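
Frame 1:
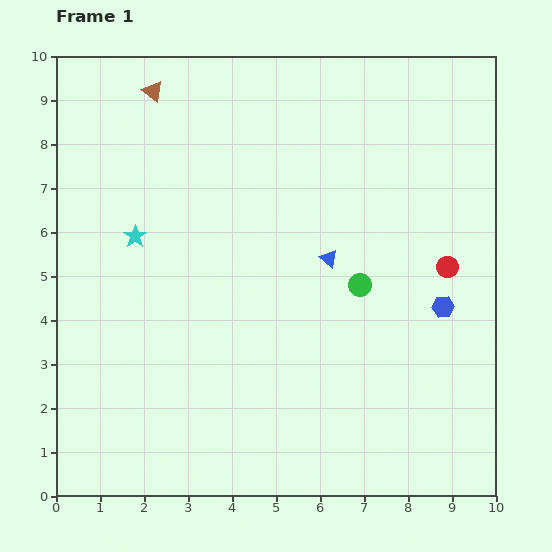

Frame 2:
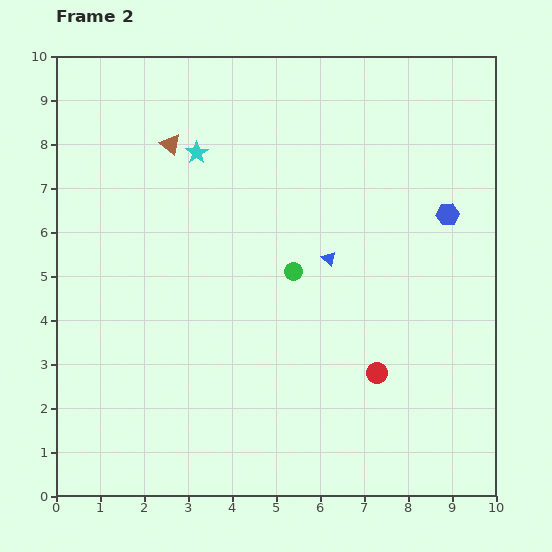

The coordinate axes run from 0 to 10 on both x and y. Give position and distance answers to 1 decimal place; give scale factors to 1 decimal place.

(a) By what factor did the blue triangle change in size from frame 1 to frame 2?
0.8×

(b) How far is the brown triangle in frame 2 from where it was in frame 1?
1.3

The brown triangle moved from (2.2, 9.2) to (2.6, 8.0), a distance of √(0.4² + 1.2²) ≈ 1.3.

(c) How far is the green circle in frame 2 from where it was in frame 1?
1.5

The green circle moved from (6.9, 4.8) to (5.4, 5.1), a distance of √(1.5² + 0.3²) ≈ 1.5.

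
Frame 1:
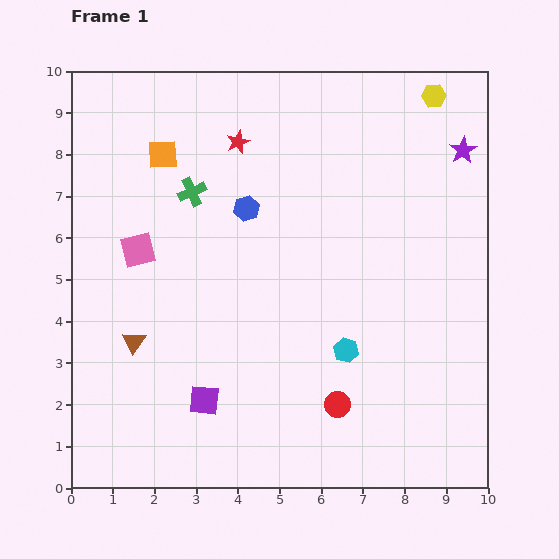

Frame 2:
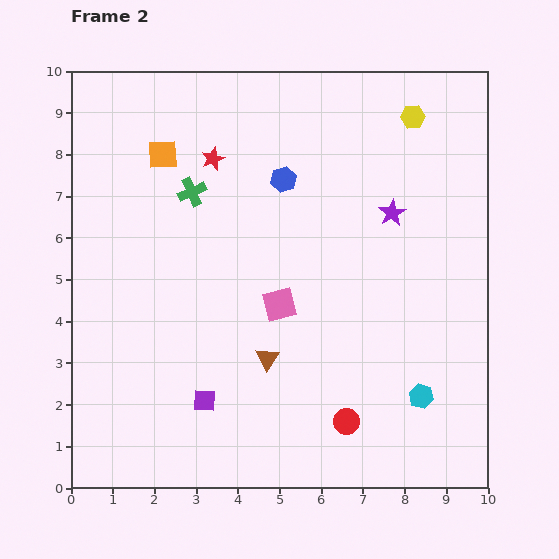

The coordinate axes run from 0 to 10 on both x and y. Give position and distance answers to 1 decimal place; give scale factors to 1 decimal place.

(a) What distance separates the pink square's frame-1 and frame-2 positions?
3.6

The pink square moved from (1.6, 5.7) to (5.0, 4.4), a distance of √(3.4² + 1.3²) ≈ 3.6.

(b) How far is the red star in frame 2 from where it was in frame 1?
0.7

The red star moved from (4.0, 8.3) to (3.4, 7.9), a distance of √(0.6² + 0.4²) ≈ 0.7.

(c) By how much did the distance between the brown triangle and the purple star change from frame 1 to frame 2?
-4.5

Distance in frame 1: 9.1. Distance in frame 2: 4.6.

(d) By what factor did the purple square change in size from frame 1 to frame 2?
0.7×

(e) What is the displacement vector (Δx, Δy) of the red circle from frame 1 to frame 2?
(0.2, -0.4)

The red circle was at (6.4, 2.0) in frame 1 and (6.6, 1.6) in frame 2.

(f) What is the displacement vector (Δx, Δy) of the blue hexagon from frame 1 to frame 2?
(0.9, 0.7)

The blue hexagon was at (4.2, 6.7) in frame 1 and (5.1, 7.4) in frame 2.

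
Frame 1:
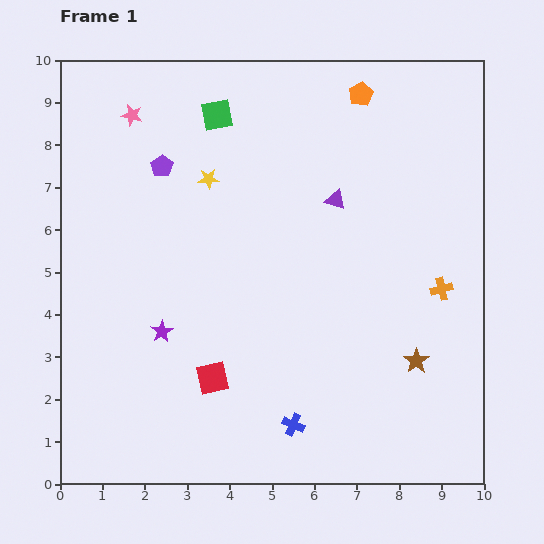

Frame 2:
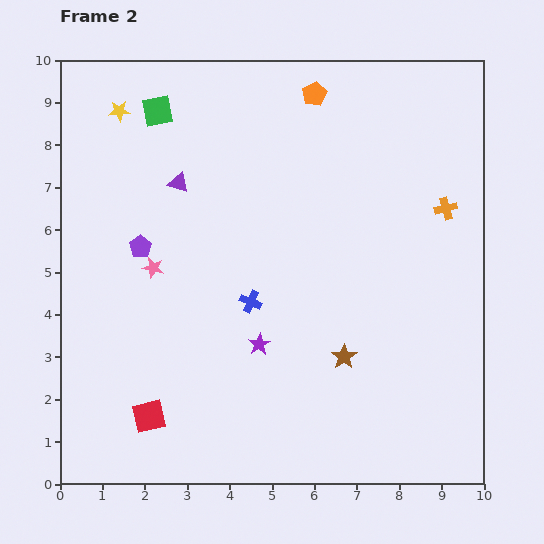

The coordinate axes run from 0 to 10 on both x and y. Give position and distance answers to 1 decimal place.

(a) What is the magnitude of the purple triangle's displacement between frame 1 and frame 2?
3.7

The purple triangle moved from (6.5, 6.7) to (2.8, 7.1), a distance of √(3.7² + 0.4²) ≈ 3.7.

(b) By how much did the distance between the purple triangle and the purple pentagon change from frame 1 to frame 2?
-2.5

Distance in frame 1: 4.2. Distance in frame 2: 1.7.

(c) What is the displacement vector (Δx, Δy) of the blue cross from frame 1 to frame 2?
(-1.0, 2.9)

The blue cross was at (5.5, 1.4) in frame 1 and (4.5, 4.3) in frame 2.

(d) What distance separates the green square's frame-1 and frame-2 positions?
1.4

The green square moved from (3.7, 8.7) to (2.3, 8.8), a distance of √(1.4² + 0.1²) ≈ 1.4.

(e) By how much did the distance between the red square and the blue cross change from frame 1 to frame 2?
+1.4

Distance in frame 1: 2.2. Distance in frame 2: 3.6.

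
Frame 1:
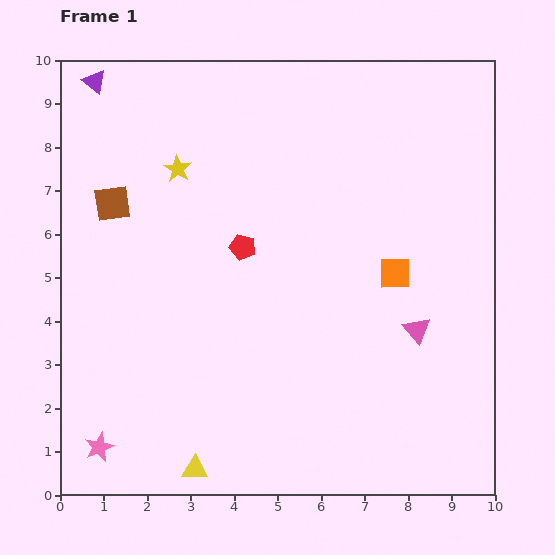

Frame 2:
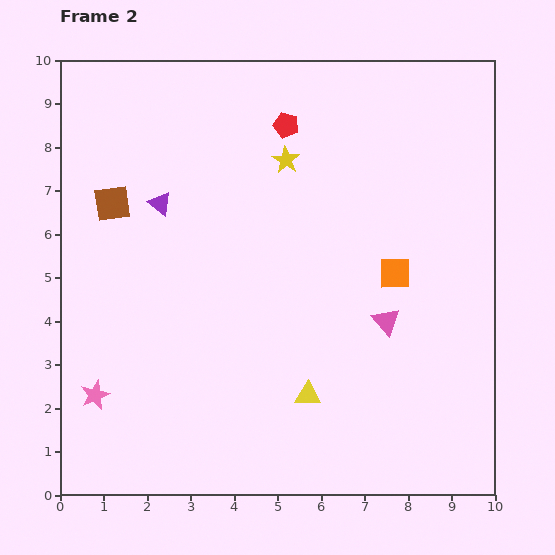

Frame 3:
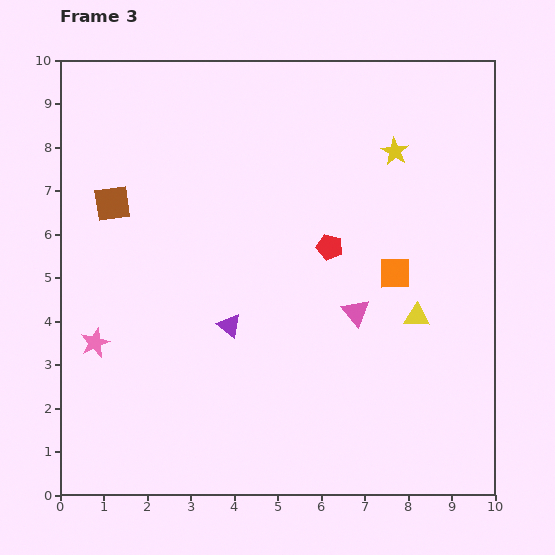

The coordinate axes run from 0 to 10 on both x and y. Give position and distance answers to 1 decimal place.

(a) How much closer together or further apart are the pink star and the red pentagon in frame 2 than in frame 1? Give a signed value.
+1.9

Distance in frame 1: 5.7. Distance in frame 2: 7.6.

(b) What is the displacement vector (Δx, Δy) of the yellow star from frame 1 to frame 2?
(2.5, 0.2)

The yellow star was at (2.7, 7.5) in frame 1 and (5.2, 7.7) in frame 2.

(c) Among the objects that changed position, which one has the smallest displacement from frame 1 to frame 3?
the pink triangle

(moved 1.5)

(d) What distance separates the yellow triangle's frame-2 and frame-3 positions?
3.1

The yellow triangle moved from (5.7, 2.3) to (8.2, 4.1), a distance of √(2.5² + 1.8²) ≈ 3.1.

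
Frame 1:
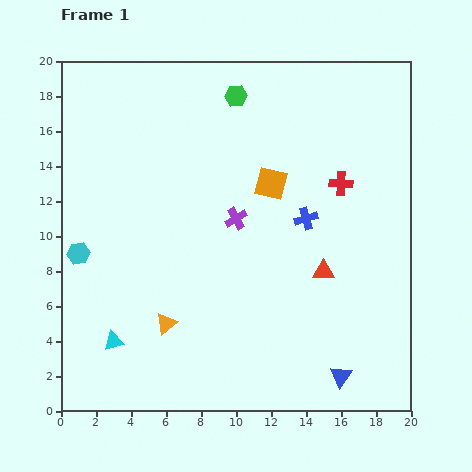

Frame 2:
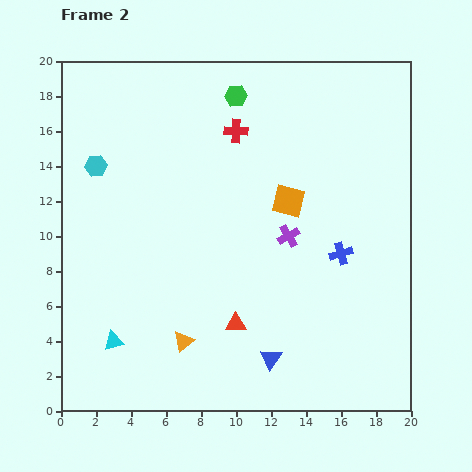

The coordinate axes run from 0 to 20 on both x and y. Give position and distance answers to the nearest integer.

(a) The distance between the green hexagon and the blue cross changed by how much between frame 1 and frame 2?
+3

Distance in frame 1: 8. Distance in frame 2: 11.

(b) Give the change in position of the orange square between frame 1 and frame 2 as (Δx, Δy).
(1, -1)

The orange square was at (12, 13) in frame 1 and (13, 12) in frame 2.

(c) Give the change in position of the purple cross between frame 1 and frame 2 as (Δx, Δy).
(3, -1)

The purple cross was at (10, 11) in frame 1 and (13, 10) in frame 2.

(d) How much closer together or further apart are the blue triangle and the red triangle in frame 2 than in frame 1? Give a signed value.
-3

Distance in frame 1: 6. Distance in frame 2: 3.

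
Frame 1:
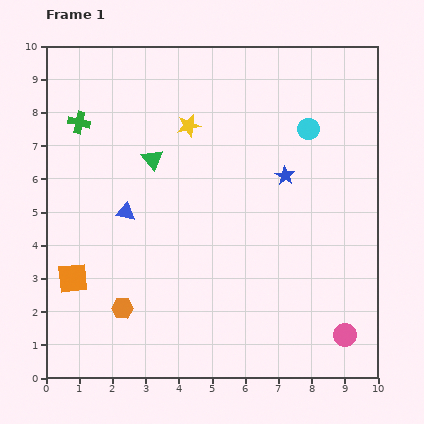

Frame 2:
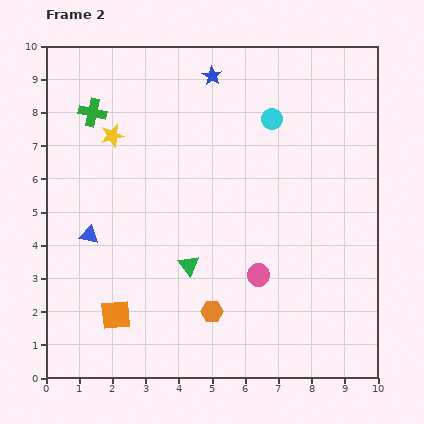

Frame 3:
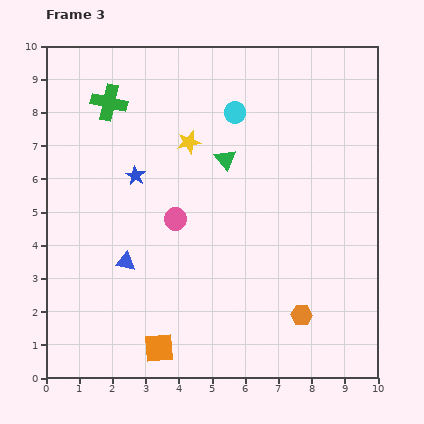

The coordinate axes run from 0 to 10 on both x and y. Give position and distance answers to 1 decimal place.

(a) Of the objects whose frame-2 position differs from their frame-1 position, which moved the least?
the green cross

(moved 0.5)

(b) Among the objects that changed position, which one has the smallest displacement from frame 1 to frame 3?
the yellow star

(moved 0.5)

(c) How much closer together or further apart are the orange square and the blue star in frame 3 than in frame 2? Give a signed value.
-2.6

Distance in frame 2: 7.8. Distance in frame 3: 5.2.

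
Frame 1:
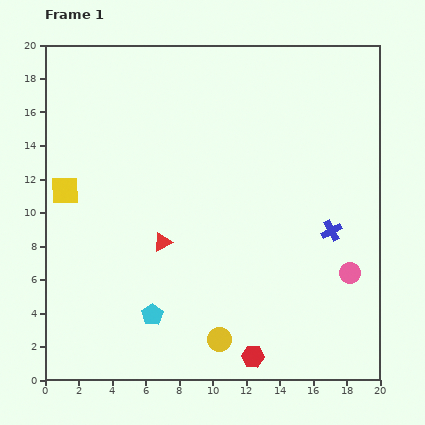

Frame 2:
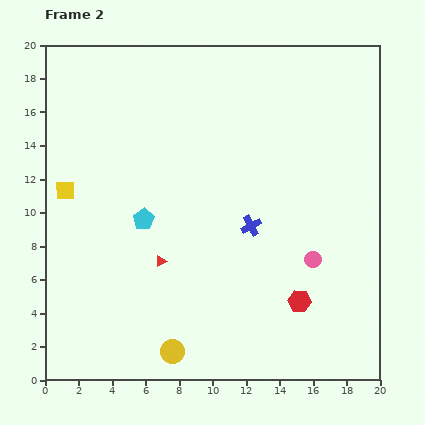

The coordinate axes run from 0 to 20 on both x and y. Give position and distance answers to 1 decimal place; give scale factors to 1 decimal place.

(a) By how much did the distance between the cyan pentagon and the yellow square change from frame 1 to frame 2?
-4.0

Distance in frame 1: 9.0. Distance in frame 2: 5.0.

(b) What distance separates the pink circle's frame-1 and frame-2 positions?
2.3

The pink circle moved from (18.2, 6.4) to (16.0, 7.2), a distance of √(2.2² + 0.8²) ≈ 2.3.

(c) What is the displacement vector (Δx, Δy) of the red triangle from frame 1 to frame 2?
(-0.1, -1.1)

The red triangle was at (7.0, 8.2) in frame 1 and (6.9, 7.1) in frame 2.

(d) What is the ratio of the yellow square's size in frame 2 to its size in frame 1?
0.7×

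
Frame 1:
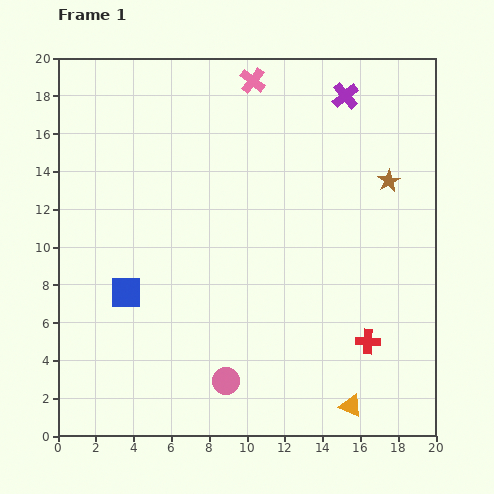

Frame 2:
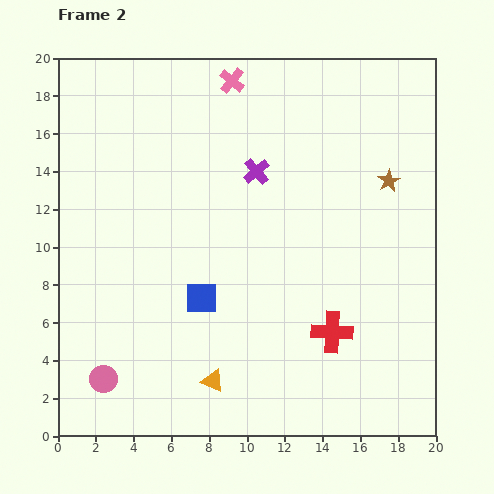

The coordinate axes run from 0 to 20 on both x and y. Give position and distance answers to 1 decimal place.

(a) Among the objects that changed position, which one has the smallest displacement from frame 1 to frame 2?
the pink cross

(moved 1.1)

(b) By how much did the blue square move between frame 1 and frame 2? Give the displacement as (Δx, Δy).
(4.0, -0.3)

The blue square was at (3.6, 7.6) in frame 1 and (7.6, 7.3) in frame 2.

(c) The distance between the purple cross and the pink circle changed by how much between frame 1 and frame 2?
-2.7

Distance in frame 1: 16.4. Distance in frame 2: 13.7.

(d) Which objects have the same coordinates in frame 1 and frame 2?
the brown star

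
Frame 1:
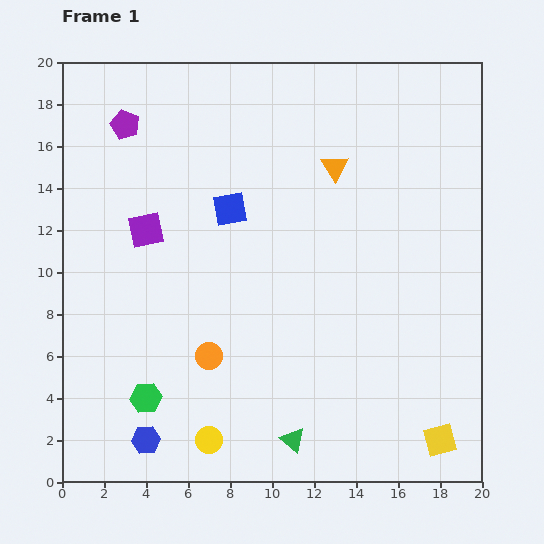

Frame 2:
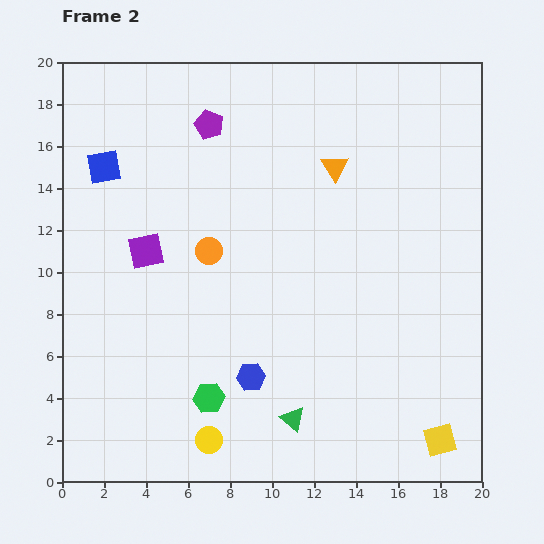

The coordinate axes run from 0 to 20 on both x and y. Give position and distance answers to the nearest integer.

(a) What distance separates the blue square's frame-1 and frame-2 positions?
6

The blue square moved from (8, 13) to (2, 15), a distance of √(6² + 2²) ≈ 6.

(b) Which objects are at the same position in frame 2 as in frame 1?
the yellow circle, the yellow square, the orange triangle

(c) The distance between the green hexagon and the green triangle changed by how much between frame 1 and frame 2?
-3

Distance in frame 1: 7. Distance in frame 2: 4.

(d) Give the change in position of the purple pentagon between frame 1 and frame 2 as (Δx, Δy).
(4, 0)

The purple pentagon was at (3, 17) in frame 1 and (7, 17) in frame 2.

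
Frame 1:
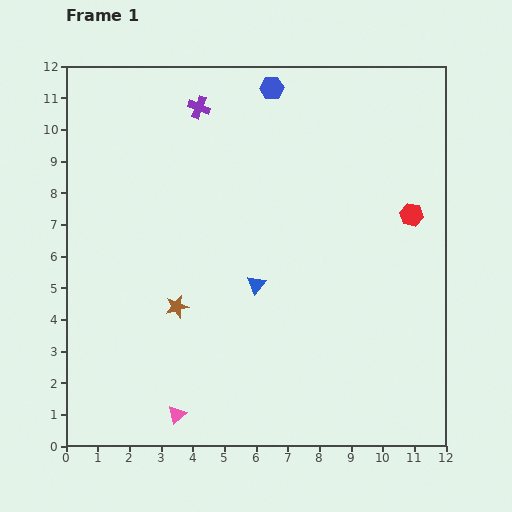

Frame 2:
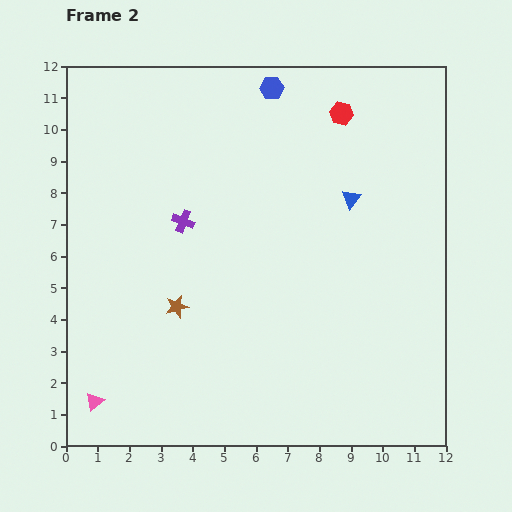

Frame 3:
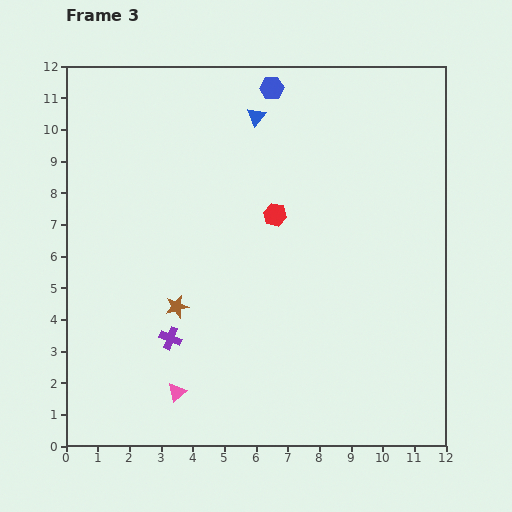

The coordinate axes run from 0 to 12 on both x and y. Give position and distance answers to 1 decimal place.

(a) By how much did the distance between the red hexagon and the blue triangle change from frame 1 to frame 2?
-2.7

Distance in frame 1: 5.4. Distance in frame 2: 2.7.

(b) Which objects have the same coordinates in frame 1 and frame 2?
the brown star, the blue hexagon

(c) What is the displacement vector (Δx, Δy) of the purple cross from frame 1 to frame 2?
(-0.5, -3.6)

The purple cross was at (4.2, 10.7) in frame 1 and (3.7, 7.1) in frame 2.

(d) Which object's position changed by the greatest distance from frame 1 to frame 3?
the purple cross

(moved 7.4; next 5.3)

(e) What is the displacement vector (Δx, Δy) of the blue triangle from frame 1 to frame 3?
(0.0, 5.3)

The blue triangle was at (6.0, 5.1) in frame 1 and (6.0, 10.4) in frame 3.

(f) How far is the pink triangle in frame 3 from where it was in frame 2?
2.6

The pink triangle moved from (0.9, 1.4) to (3.5, 1.7), a distance of √(2.6² + 0.3²) ≈ 2.6.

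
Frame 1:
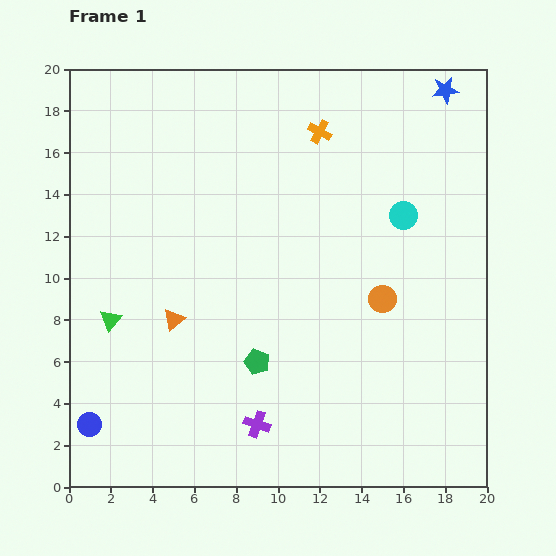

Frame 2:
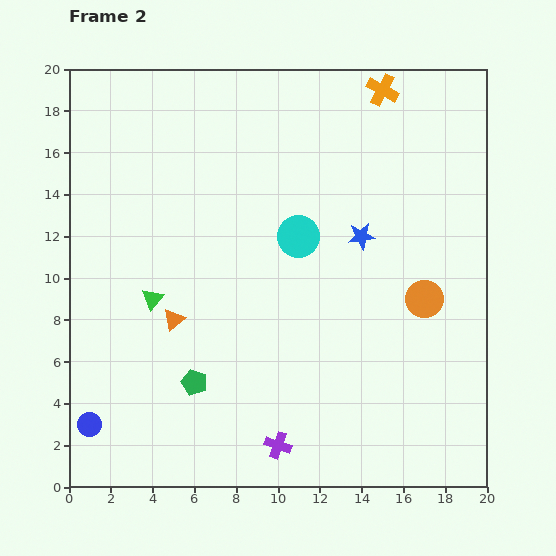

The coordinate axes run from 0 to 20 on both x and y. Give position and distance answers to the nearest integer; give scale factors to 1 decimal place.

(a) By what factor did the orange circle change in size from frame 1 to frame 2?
1.4×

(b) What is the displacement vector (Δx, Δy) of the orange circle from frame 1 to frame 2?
(2, 0)

The orange circle was at (15, 9) in frame 1 and (17, 9) in frame 2.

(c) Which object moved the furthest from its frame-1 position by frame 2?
the blue star

(moved 8; next 5)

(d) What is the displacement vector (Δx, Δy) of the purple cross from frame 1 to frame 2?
(1, -1)

The purple cross was at (9, 3) in frame 1 and (10, 2) in frame 2.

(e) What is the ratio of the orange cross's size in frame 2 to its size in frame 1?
1.3×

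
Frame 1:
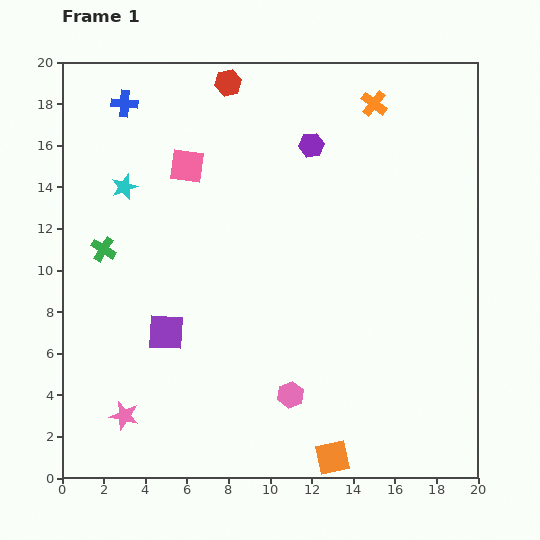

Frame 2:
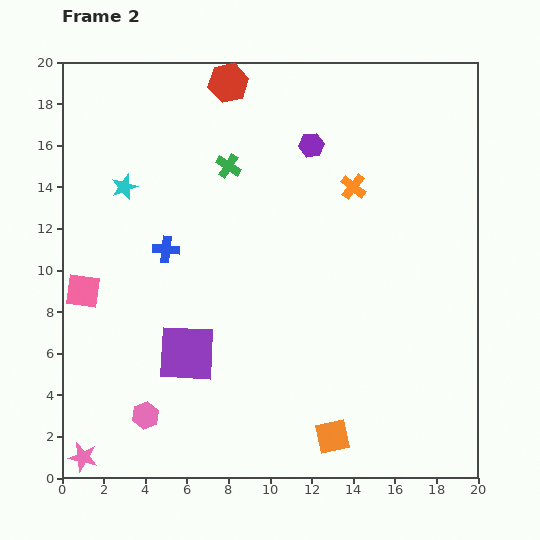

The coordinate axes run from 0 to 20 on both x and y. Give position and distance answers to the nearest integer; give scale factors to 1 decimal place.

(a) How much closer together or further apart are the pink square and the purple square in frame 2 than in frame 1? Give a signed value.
-2

Distance in frame 1: 8. Distance in frame 2: 6.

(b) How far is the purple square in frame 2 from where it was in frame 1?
1

The purple square moved from (5, 7) to (6, 6), a distance of √(1² + 1²) ≈ 1.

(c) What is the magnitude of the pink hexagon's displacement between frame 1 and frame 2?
7

The pink hexagon moved from (11, 4) to (4, 3), a distance of √(7² + 1²) ≈ 7.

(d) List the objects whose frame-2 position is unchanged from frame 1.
the red hexagon, the purple hexagon, the cyan star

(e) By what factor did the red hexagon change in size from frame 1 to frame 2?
1.5×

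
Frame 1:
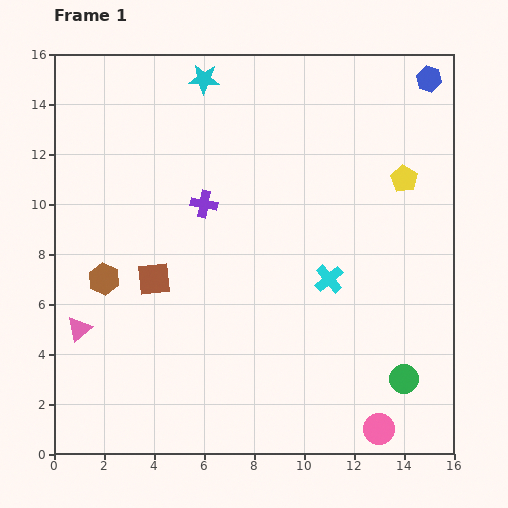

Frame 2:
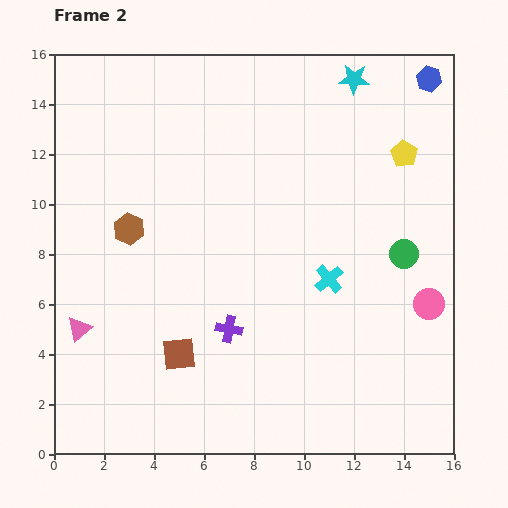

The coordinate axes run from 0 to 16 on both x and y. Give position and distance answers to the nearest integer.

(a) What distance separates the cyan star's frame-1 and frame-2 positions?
6

The cyan star moved from (6, 15) to (12, 15), a distance of √(6² + 0²) ≈ 6.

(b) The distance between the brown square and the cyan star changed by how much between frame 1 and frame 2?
+5

Distance in frame 1: 8. Distance in frame 2: 13.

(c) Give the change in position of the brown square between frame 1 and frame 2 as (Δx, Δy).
(1, -3)

The brown square was at (4, 7) in frame 1 and (5, 4) in frame 2.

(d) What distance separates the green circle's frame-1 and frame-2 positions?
5

The green circle moved from (14, 3) to (14, 8), a distance of √(0² + 5²) ≈ 5.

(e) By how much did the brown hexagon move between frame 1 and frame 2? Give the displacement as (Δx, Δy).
(1, 2)

The brown hexagon was at (2, 7) in frame 1 and (3, 9) in frame 2.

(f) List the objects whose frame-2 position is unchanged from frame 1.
the cyan cross, the blue hexagon, the pink triangle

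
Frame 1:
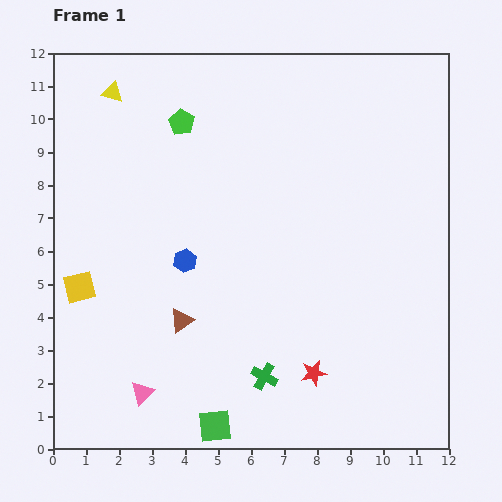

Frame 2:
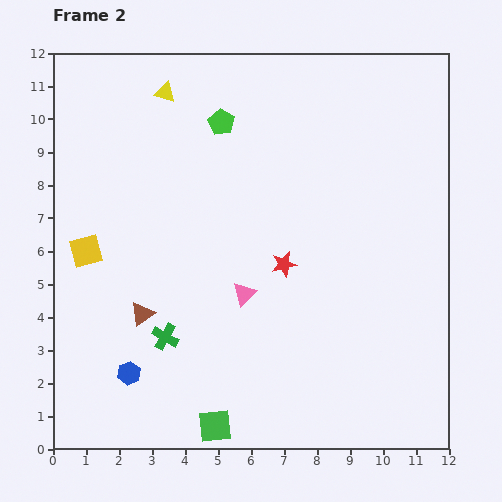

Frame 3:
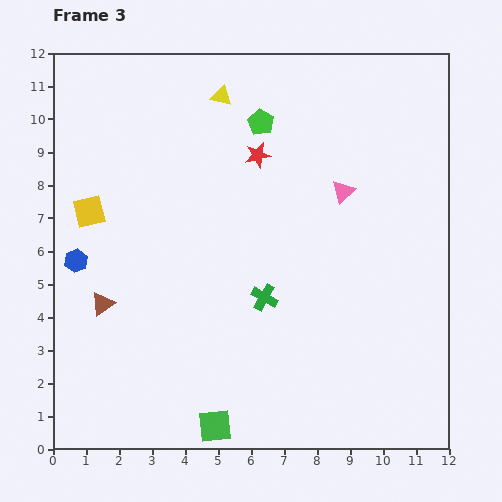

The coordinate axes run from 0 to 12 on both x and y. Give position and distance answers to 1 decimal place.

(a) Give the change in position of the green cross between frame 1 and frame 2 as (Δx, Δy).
(-3.0, 1.2)

The green cross was at (6.4, 2.2) in frame 1 and (3.4, 3.4) in frame 2.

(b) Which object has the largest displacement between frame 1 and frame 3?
the pink triangle

(moved 8.6; next 6.8)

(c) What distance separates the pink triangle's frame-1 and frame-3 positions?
8.6

The pink triangle moved from (2.7, 1.7) to (8.8, 7.8), a distance of √(6.1² + 6.1²) ≈ 8.6.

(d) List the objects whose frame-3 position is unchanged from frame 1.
the green square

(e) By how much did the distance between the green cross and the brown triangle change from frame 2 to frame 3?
+3.9

Distance in frame 2: 1.0. Distance in frame 3: 4.9.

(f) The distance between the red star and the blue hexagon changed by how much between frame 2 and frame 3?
+0.7

Distance in frame 2: 5.7. Distance in frame 3: 6.4.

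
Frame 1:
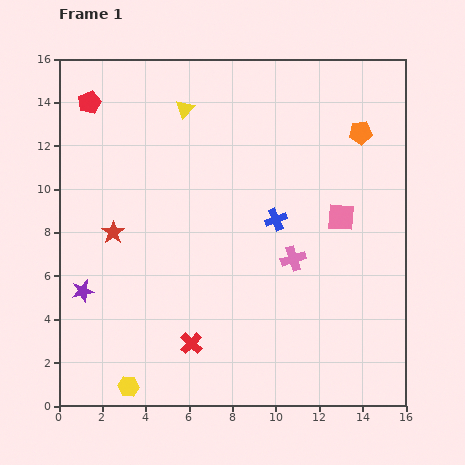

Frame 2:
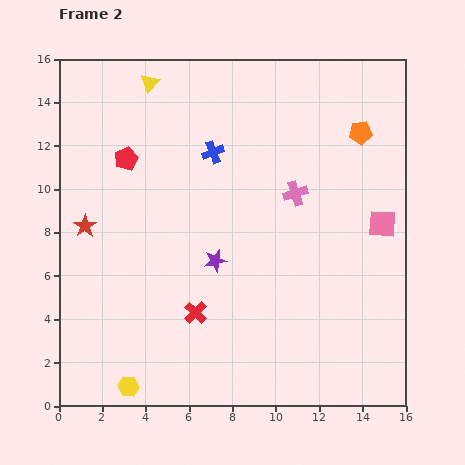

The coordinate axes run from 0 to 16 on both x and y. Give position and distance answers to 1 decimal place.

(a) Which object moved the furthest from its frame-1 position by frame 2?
the purple star

(moved 6.3; next 4.2)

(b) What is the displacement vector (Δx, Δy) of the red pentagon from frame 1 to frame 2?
(1.7, -2.6)

The red pentagon was at (1.4, 14.0) in frame 1 and (3.1, 11.4) in frame 2.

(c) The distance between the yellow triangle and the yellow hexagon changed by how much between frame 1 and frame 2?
+0.9

Distance in frame 1: 13.1. Distance in frame 2: 14.0.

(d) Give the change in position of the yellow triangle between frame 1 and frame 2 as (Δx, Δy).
(-1.6, 1.2)

The yellow triangle was at (5.8, 13.7) in frame 1 and (4.2, 14.9) in frame 2.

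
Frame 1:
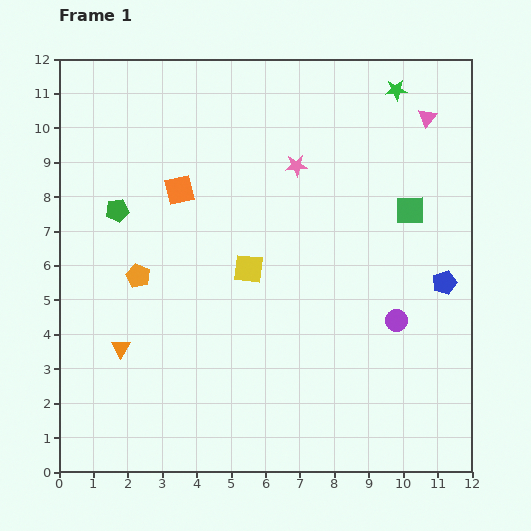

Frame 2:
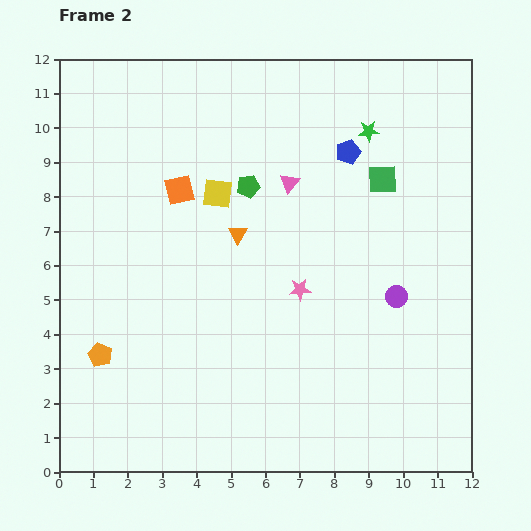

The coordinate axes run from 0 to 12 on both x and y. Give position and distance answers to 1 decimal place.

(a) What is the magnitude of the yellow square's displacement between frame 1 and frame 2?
2.4

The yellow square moved from (5.5, 5.9) to (4.6, 8.1), a distance of √(0.9² + 2.2²) ≈ 2.4.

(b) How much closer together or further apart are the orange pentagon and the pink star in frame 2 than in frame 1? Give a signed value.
+0.5

Distance in frame 1: 5.6. Distance in frame 2: 6.1.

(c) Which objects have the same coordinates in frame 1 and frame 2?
the orange square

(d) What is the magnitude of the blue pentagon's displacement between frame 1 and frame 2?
4.7

The blue pentagon moved from (11.2, 5.5) to (8.4, 9.3), a distance of √(2.8² + 3.8²) ≈ 4.7.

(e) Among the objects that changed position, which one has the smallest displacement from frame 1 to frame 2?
the purple circle

(moved 0.7)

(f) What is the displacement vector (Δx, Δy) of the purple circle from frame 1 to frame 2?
(0.0, 0.7)

The purple circle was at (9.8, 4.4) in frame 1 and (9.8, 5.1) in frame 2.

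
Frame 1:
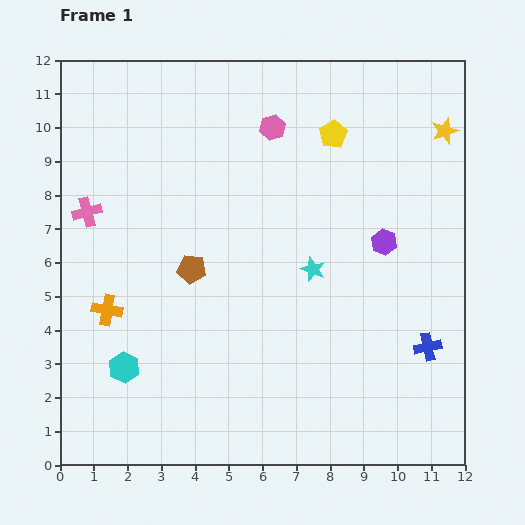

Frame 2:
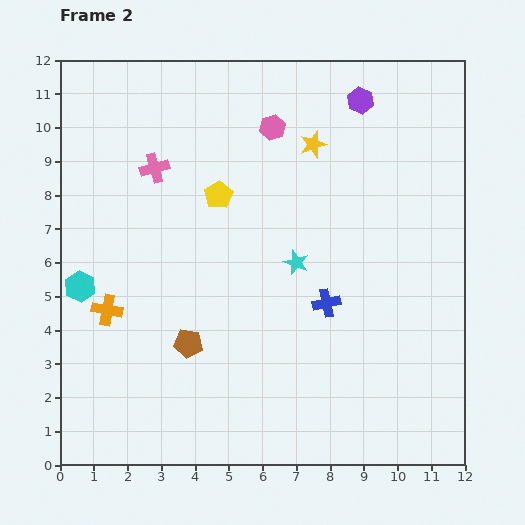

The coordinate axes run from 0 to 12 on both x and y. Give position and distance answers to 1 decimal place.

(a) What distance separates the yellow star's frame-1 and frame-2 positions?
3.9

The yellow star moved from (11.4, 9.9) to (7.5, 9.5), a distance of √(3.9² + 0.4²) ≈ 3.9.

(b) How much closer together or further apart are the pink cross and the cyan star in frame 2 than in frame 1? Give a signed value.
-1.9

Distance in frame 1: 6.9. Distance in frame 2: 5.0.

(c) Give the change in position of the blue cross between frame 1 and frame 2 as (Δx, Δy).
(-3.0, 1.3)

The blue cross was at (10.9, 3.5) in frame 1 and (7.9, 4.8) in frame 2.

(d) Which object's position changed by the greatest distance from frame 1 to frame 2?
the purple hexagon

(moved 4.3; next 3.9)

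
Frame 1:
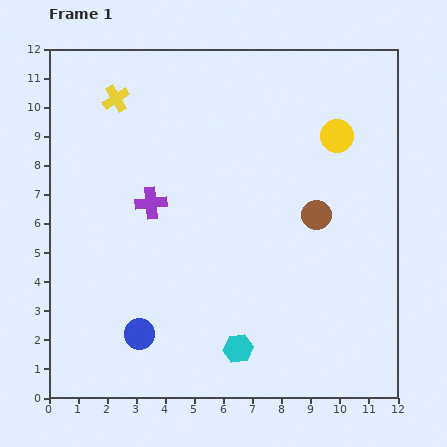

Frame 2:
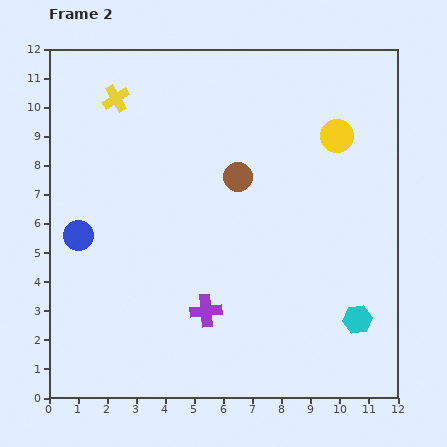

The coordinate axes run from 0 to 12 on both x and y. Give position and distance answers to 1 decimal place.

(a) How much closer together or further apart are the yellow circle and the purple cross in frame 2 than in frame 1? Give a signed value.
+0.7

Distance in frame 1: 6.8. Distance in frame 2: 7.5.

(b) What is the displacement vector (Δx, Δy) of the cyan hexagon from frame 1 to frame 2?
(4.1, 1.0)

The cyan hexagon was at (6.5, 1.7) in frame 1 and (10.6, 2.7) in frame 2.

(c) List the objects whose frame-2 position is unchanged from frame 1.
the yellow circle, the yellow cross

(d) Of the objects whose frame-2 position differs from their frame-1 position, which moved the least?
the brown circle

(moved 3.0)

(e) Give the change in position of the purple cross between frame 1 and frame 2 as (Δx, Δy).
(1.9, -3.7)

The purple cross was at (3.5, 6.7) in frame 1 and (5.4, 3.0) in frame 2.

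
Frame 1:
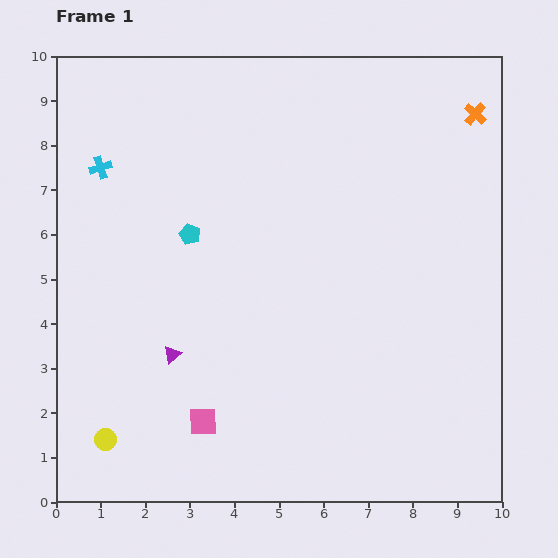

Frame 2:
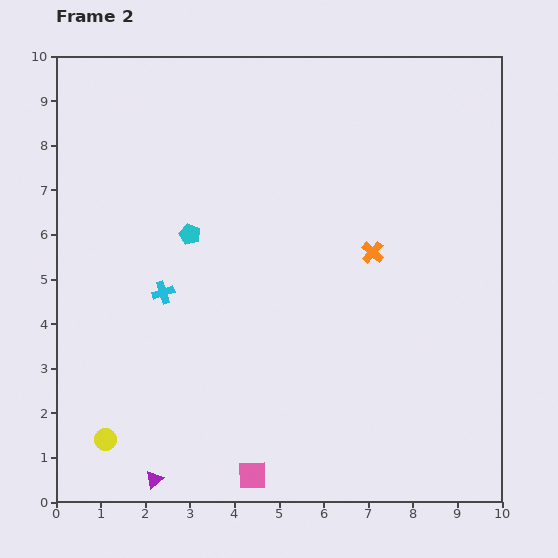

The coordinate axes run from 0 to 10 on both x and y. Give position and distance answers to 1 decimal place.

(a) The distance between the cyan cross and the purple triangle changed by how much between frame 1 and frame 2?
-0.3

Distance in frame 1: 4.5. Distance in frame 2: 4.2.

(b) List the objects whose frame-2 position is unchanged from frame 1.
the yellow circle, the cyan pentagon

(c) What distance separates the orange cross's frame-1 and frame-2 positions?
3.9

The orange cross moved from (9.4, 8.7) to (7.1, 5.6), a distance of √(2.3² + 3.1²) ≈ 3.9.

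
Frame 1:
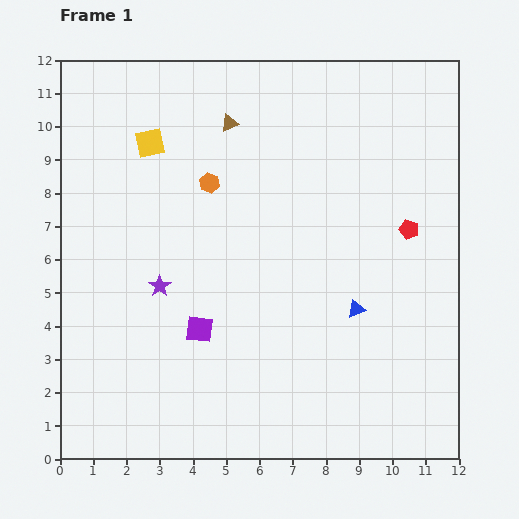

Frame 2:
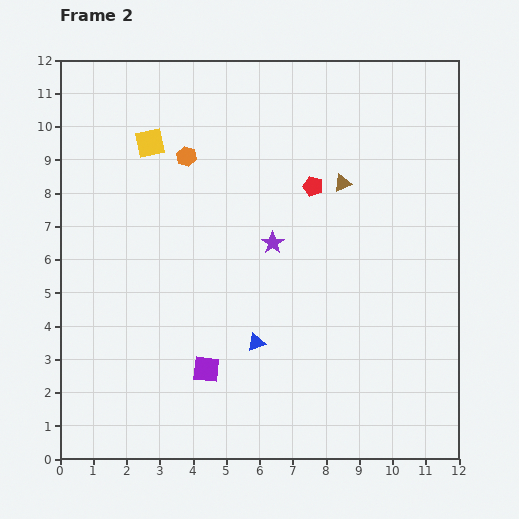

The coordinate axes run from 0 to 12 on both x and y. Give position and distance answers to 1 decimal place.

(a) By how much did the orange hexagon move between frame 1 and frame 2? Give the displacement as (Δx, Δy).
(-0.7, 0.8)

The orange hexagon was at (4.5, 8.3) in frame 1 and (3.8, 9.1) in frame 2.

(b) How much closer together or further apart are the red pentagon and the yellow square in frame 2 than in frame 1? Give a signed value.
-3.1

Distance in frame 1: 8.2. Distance in frame 2: 5.1.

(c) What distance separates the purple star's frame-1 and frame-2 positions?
3.6

The purple star moved from (3.0, 5.2) to (6.4, 6.5), a distance of √(3.4² + 1.3²) ≈ 3.6.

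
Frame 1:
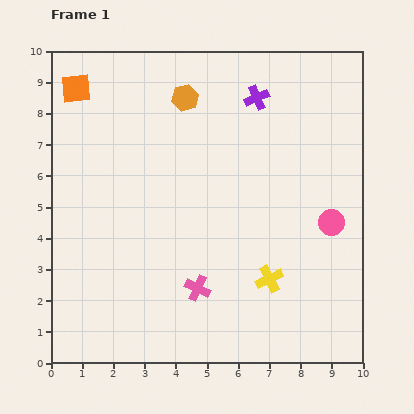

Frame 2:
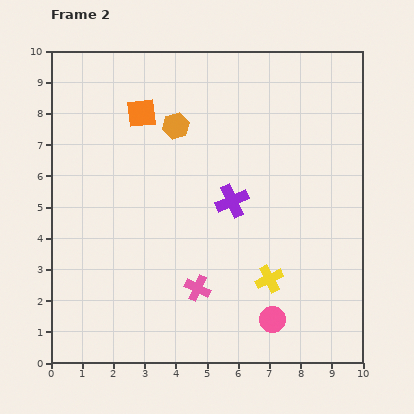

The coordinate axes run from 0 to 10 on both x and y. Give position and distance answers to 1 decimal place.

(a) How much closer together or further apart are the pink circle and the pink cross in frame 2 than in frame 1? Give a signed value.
-2.2

Distance in frame 1: 4.8. Distance in frame 2: 2.6.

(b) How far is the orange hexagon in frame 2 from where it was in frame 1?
0.9

The orange hexagon moved from (4.3, 8.5) to (4.0, 7.6), a distance of √(0.3² + 0.9²) ≈ 0.9.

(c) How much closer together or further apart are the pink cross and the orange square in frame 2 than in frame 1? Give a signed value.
-1.6

Distance in frame 1: 7.5. Distance in frame 2: 5.9.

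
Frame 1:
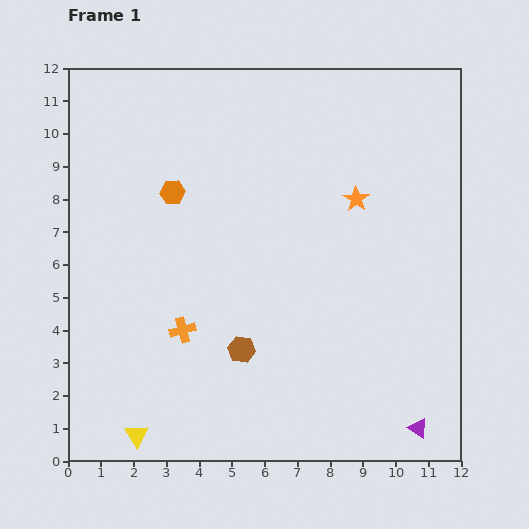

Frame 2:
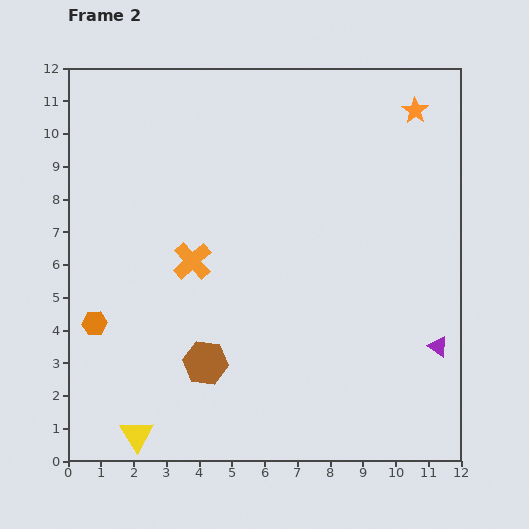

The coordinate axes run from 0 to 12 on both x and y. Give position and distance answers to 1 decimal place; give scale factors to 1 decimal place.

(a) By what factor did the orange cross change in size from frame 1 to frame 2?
1.5×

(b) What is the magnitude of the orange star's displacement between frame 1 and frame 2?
3.2

The orange star moved from (8.8, 8.0) to (10.6, 10.7), a distance of √(1.8² + 2.7²) ≈ 3.2.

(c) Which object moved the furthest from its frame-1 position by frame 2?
the orange hexagon

(moved 4.7; next 3.2)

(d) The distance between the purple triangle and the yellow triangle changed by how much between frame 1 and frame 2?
+1.0

Distance in frame 1: 8.6. Distance in frame 2: 9.6.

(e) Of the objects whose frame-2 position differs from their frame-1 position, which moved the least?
the brown hexagon

(moved 1.2)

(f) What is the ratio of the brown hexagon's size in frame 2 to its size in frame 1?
1.6×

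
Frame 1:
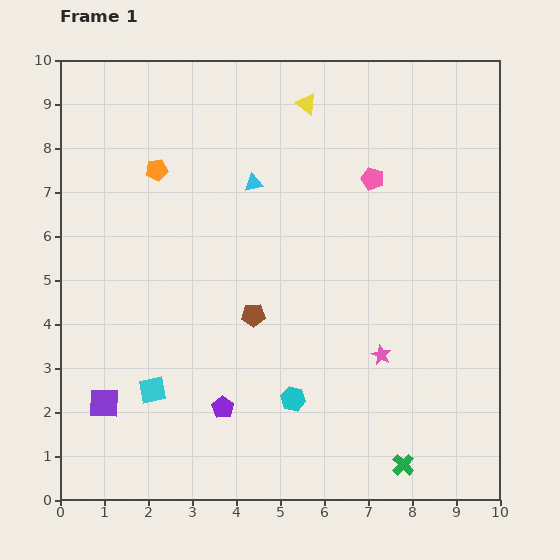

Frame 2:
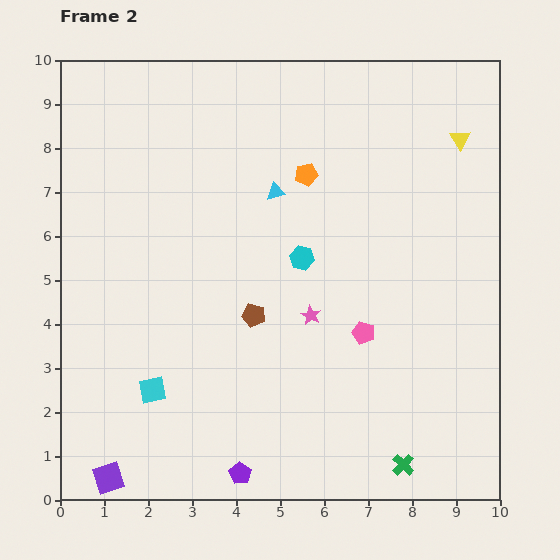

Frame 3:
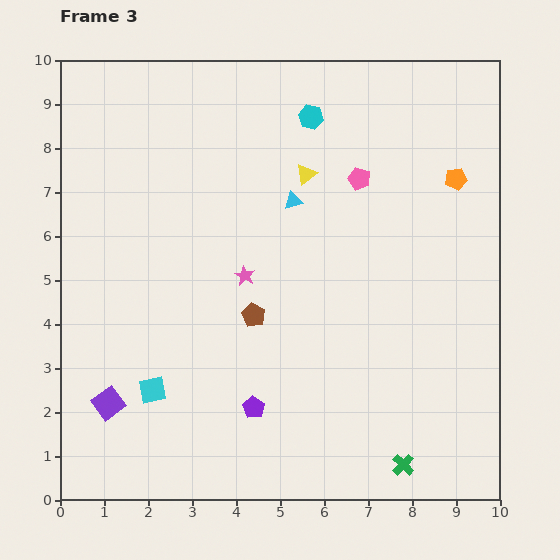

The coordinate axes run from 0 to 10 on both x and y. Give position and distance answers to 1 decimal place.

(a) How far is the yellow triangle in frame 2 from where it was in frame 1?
3.6

The yellow triangle moved from (5.6, 9.0) to (9.1, 8.2), a distance of √(3.5² + 0.8²) ≈ 3.6.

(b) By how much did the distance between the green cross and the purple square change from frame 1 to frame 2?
-0.2

Distance in frame 1: 6.9. Distance in frame 2: 6.7.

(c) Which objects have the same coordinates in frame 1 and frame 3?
the green cross, the brown pentagon, the cyan square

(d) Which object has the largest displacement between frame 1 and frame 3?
the orange pentagon

(moved 6.8; next 6.4)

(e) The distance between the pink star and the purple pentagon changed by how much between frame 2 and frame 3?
-0.9

Distance in frame 2: 3.9. Distance in frame 3: 3.0.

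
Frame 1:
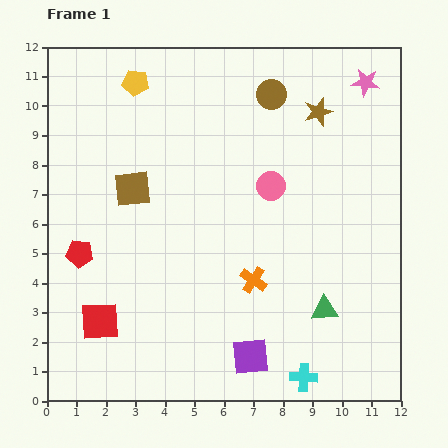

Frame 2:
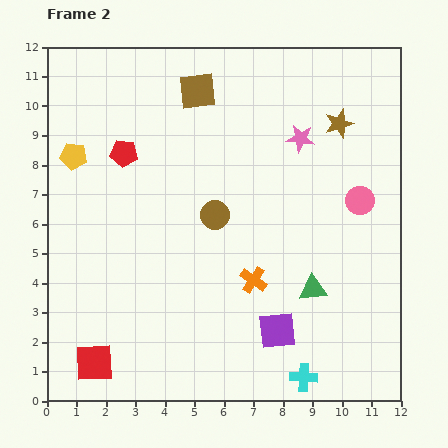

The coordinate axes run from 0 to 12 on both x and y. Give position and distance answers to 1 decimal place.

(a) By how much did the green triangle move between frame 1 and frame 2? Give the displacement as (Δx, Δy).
(-0.4, 0.7)

The green triangle was at (9.4, 3.1) in frame 1 and (9.0, 3.8) in frame 2.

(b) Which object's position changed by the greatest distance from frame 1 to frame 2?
the brown circle

(moved 4.5; next 4.0)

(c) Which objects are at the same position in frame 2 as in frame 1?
the orange cross, the cyan cross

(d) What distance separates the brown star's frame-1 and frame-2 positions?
0.8

The brown star moved from (9.2, 9.8) to (9.9, 9.4), a distance of √(0.7² + 0.4²) ≈ 0.8.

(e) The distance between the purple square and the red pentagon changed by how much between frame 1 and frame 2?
+1.1

Distance in frame 1: 6.8. Distance in frame 2: 7.9.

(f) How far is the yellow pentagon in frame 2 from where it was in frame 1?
3.3

The yellow pentagon moved from (3.0, 10.8) to (0.9, 8.3), a distance of √(2.1² + 2.5²) ≈ 3.3.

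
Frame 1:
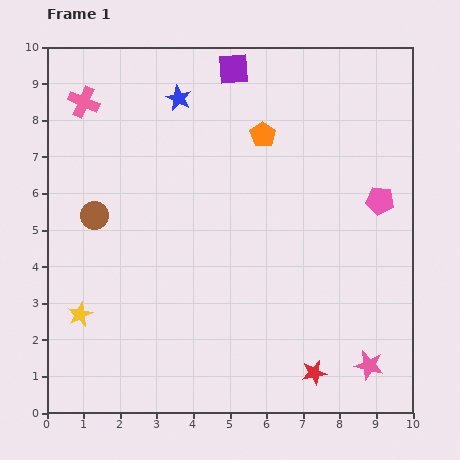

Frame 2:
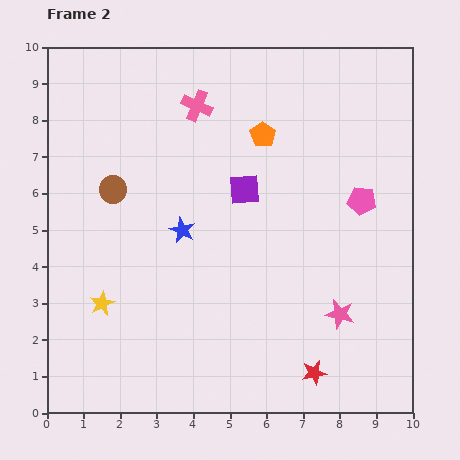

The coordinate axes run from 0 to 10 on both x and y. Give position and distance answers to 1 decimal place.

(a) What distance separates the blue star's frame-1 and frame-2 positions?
3.6

The blue star moved from (3.6, 8.6) to (3.7, 5.0), a distance of √(0.1² + 3.6²) ≈ 3.6.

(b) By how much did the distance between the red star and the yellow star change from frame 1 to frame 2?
-0.5

Distance in frame 1: 6.6. Distance in frame 2: 6.1.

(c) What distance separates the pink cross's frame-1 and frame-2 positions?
3.1

The pink cross moved from (1.0, 8.5) to (4.1, 8.4), a distance of √(3.1² + 0.1²) ≈ 3.1.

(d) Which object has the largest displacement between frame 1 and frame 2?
the blue star

(moved 3.6; next 3.3)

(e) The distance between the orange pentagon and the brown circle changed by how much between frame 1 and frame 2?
-0.7

Distance in frame 1: 5.1. Distance in frame 2: 4.4.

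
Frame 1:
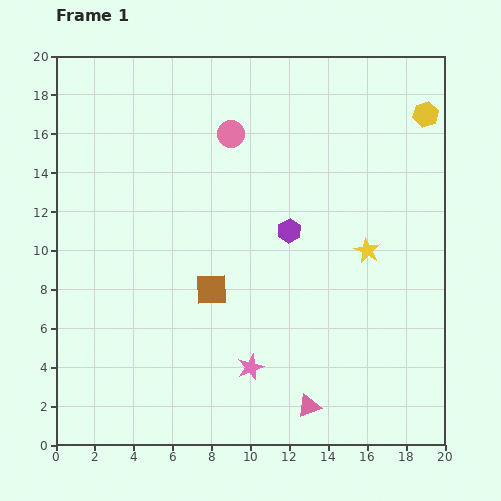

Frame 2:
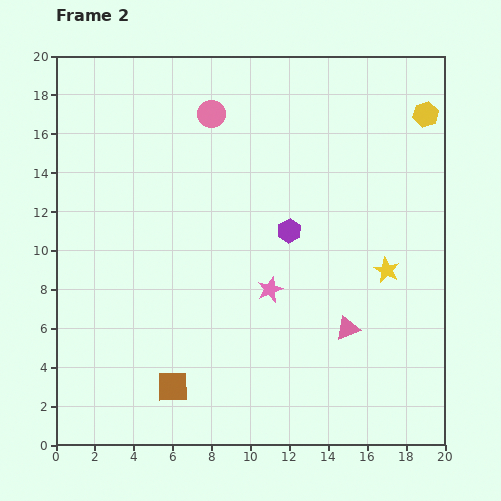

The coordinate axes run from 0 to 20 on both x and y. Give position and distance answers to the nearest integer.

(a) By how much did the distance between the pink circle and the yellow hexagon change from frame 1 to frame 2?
+1

Distance in frame 1: 10. Distance in frame 2: 11.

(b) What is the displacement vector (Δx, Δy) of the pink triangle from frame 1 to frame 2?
(2, 4)

The pink triangle was at (13, 2) in frame 1 and (15, 6) in frame 2.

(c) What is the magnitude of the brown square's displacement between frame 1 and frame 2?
5

The brown square moved from (8, 8) to (6, 3), a distance of √(2² + 5²) ≈ 5.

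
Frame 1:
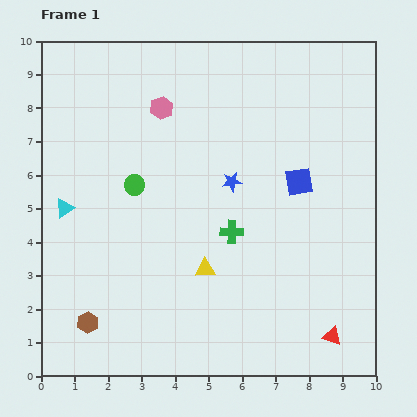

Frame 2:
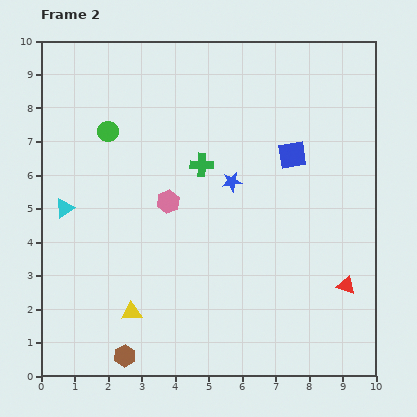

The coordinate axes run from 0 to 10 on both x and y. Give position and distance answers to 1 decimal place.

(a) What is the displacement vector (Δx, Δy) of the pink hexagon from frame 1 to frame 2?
(0.2, -2.8)

The pink hexagon was at (3.6, 8.0) in frame 1 and (3.8, 5.2) in frame 2.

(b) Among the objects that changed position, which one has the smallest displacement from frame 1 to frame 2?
the blue square

(moved 0.8)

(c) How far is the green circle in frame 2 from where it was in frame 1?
1.8

The green circle moved from (2.8, 5.7) to (2.0, 7.3), a distance of √(0.8² + 1.6²) ≈ 1.8.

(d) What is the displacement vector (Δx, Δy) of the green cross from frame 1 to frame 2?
(-0.9, 2.0)

The green cross was at (5.7, 4.3) in frame 1 and (4.8, 6.3) in frame 2.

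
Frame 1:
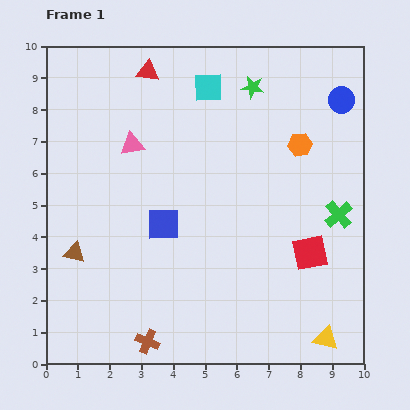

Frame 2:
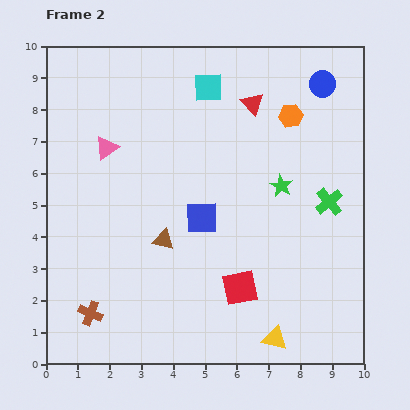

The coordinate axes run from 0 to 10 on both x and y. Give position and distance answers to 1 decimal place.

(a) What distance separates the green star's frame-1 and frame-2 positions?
3.2

The green star moved from (6.5, 8.7) to (7.4, 5.6), a distance of √(0.9² + 3.1²) ≈ 3.2.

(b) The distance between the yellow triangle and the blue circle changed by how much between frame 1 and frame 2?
+0.6

Distance in frame 1: 7.5. Distance in frame 2: 8.1.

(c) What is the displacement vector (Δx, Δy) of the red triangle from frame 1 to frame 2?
(3.3, -1.0)

The red triangle was at (3.2, 9.2) in frame 1 and (6.5, 8.2) in frame 2.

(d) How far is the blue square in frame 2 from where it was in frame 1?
1.2

The blue square moved from (3.7, 4.4) to (4.9, 4.6), a distance of √(1.2² + 0.2²) ≈ 1.2.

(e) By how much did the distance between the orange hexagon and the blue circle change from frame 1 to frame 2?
-0.5

Distance in frame 1: 1.9. Distance in frame 2: 1.4.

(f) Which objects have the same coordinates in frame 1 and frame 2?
the cyan square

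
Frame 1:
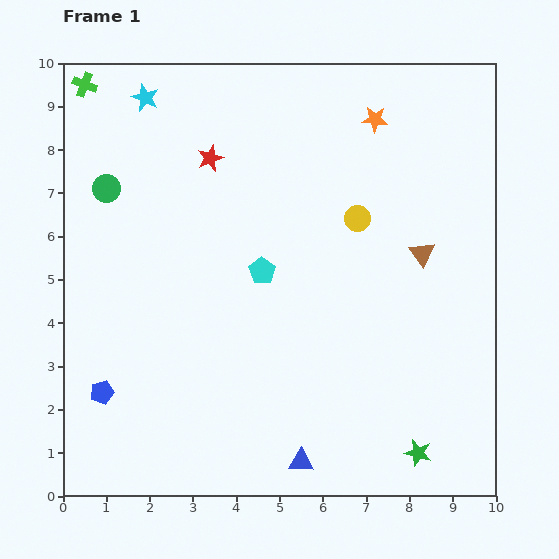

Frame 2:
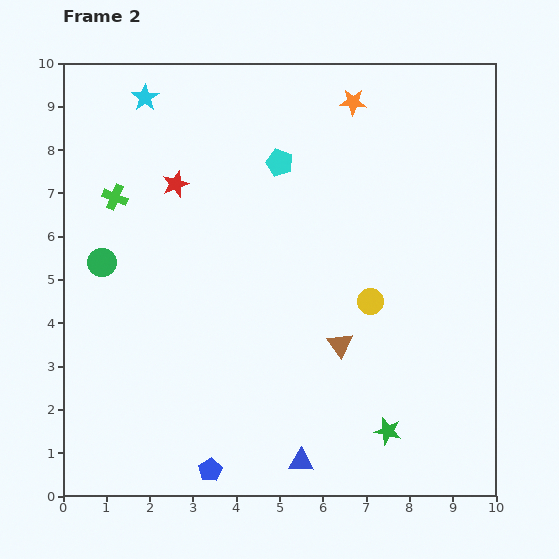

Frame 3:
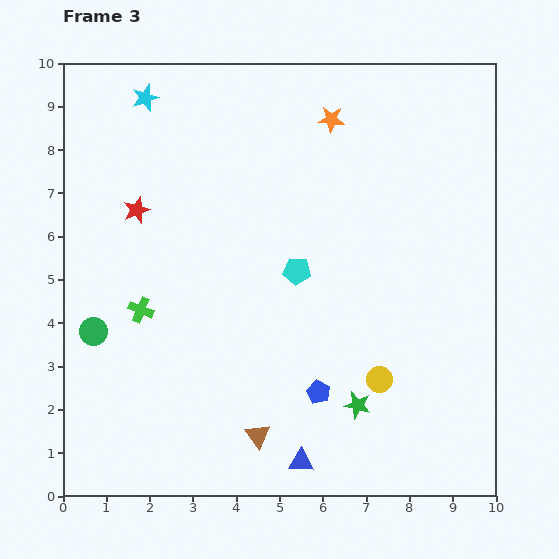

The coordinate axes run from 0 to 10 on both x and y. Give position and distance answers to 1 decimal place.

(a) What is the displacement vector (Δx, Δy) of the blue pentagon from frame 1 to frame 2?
(2.5, -1.8)

The blue pentagon was at (0.9, 2.4) in frame 1 and (3.4, 0.6) in frame 2.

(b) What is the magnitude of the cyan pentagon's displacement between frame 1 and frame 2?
2.5

The cyan pentagon moved from (4.6, 5.2) to (5.0, 7.7), a distance of √(0.4² + 2.5²) ≈ 2.5.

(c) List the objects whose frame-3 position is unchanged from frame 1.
the blue triangle, the cyan star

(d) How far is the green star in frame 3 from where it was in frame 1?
1.8

The green star moved from (8.2, 1.0) to (6.8, 2.1), a distance of √(1.4² + 1.1²) ≈ 1.8.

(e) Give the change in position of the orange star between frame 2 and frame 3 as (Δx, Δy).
(-0.5, -0.4)

The orange star was at (6.7, 9.1) in frame 2 and (6.2, 8.7) in frame 3.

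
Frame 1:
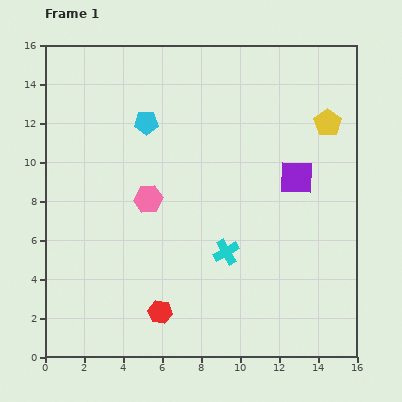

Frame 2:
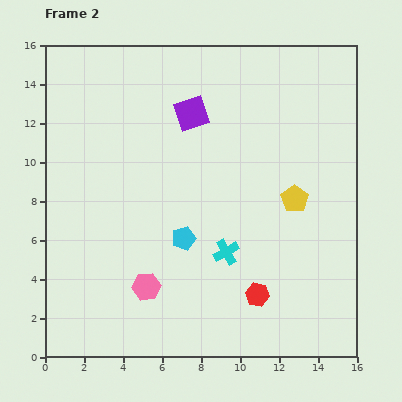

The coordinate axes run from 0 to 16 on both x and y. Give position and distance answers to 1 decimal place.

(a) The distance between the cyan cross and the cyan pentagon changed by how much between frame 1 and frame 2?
-5.5

Distance in frame 1: 7.8. Distance in frame 2: 2.3.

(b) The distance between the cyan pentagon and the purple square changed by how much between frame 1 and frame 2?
-1.8

Distance in frame 1: 8.2. Distance in frame 2: 6.4.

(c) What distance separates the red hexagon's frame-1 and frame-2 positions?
5.1

The red hexagon moved from (5.9, 2.3) to (10.9, 3.2), a distance of √(5.0² + 0.9²) ≈ 5.1.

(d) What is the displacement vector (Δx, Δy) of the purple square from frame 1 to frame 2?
(-5.4, 3.3)

The purple square was at (12.9, 9.2) in frame 1 and (7.5, 12.5) in frame 2.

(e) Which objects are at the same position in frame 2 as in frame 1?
the cyan cross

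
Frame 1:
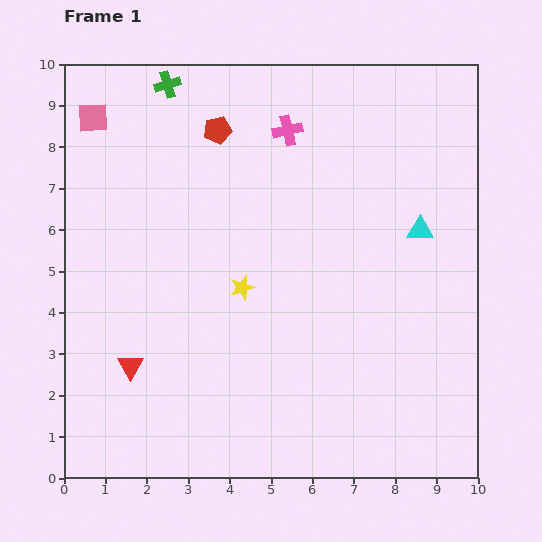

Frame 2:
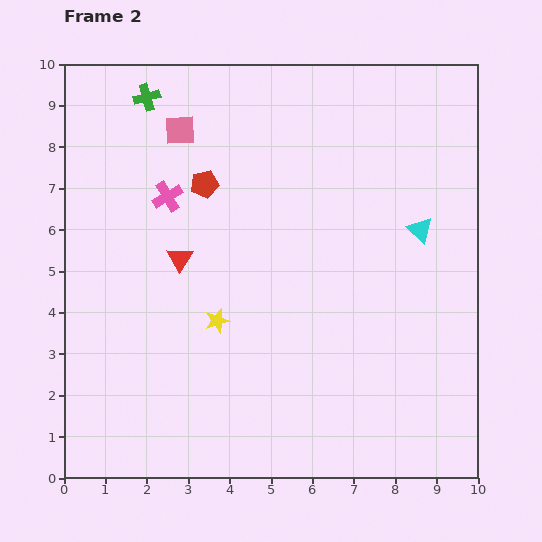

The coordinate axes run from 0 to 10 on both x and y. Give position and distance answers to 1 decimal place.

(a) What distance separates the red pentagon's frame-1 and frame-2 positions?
1.3

The red pentagon moved from (3.7, 8.4) to (3.4, 7.1), a distance of √(0.3² + 1.3²) ≈ 1.3.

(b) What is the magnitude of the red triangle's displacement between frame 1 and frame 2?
2.9

The red triangle moved from (1.6, 2.7) to (2.8, 5.3), a distance of √(1.2² + 2.6²) ≈ 2.9.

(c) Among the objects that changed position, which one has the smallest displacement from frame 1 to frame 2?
the green cross

(moved 0.6)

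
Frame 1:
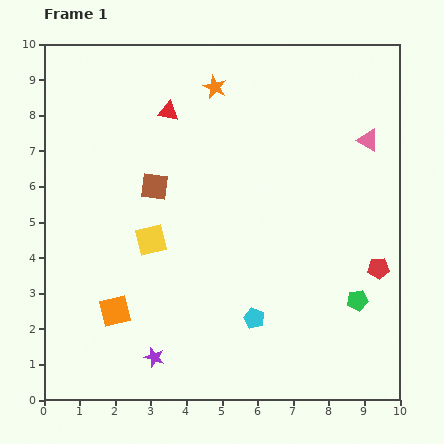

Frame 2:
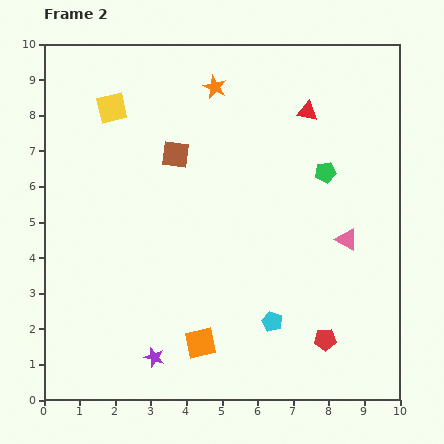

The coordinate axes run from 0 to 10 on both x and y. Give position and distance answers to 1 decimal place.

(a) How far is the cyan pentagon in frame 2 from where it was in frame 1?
0.5

The cyan pentagon moved from (5.9, 2.3) to (6.4, 2.2), a distance of √(0.5² + 0.1²) ≈ 0.5.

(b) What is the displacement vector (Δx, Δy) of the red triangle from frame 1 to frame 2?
(3.9, 0.0)

The red triangle was at (3.5, 8.1) in frame 1 and (7.4, 8.1) in frame 2.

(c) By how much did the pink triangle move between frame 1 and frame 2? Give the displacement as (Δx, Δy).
(-0.6, -2.8)

The pink triangle was at (9.1, 7.3) in frame 1 and (8.5, 4.5) in frame 2.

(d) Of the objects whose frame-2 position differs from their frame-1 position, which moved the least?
the cyan pentagon

(moved 0.5)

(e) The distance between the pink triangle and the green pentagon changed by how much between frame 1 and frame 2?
-2.5

Distance in frame 1: 4.5. Distance in frame 2: 2.0.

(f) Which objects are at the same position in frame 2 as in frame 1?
the orange star, the purple star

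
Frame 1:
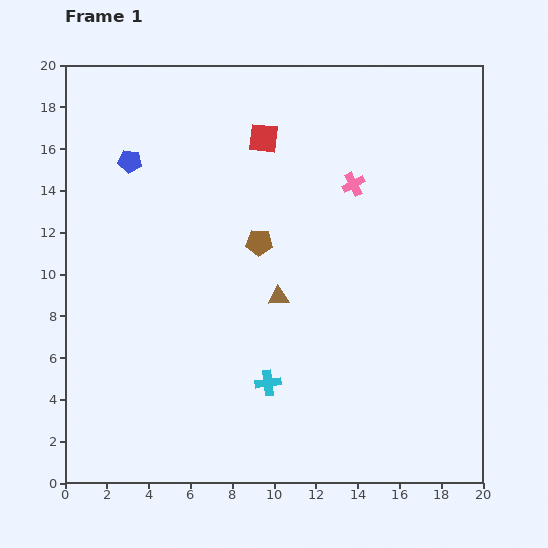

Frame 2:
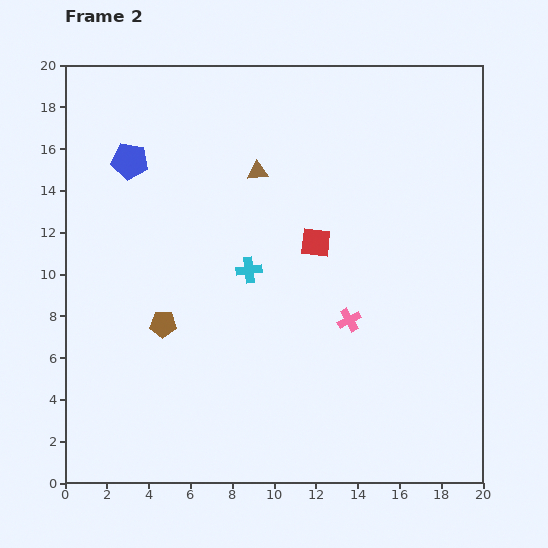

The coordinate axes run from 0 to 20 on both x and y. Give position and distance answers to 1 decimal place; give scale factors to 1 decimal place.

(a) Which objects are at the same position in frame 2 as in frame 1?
the blue pentagon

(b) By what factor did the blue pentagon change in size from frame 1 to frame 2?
1.6×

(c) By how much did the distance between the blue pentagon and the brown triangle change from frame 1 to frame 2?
-3.5

Distance in frame 1: 9.6. Distance in frame 2: 6.1.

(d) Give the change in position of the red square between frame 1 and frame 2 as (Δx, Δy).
(2.5, -5.0)

The red square was at (9.5, 16.5) in frame 1 and (12.0, 11.5) in frame 2.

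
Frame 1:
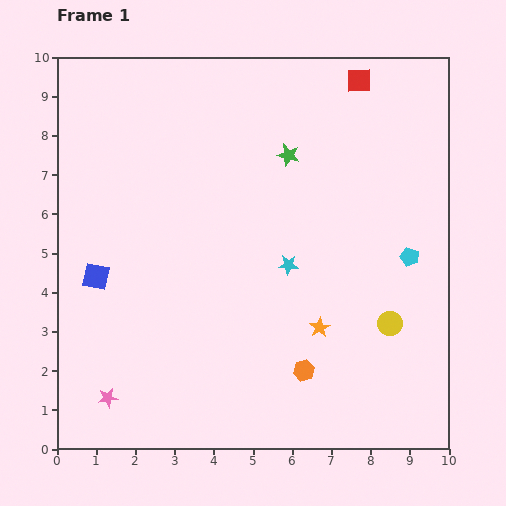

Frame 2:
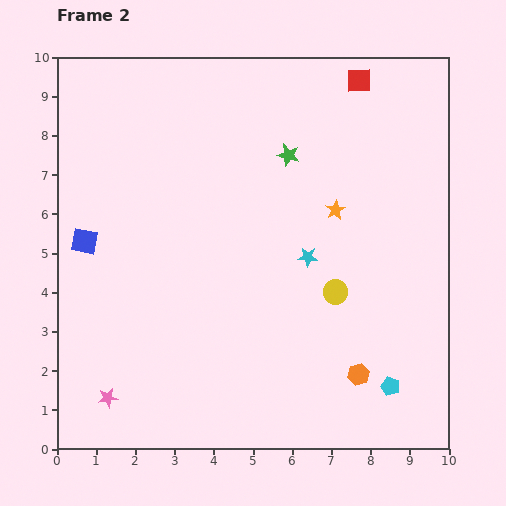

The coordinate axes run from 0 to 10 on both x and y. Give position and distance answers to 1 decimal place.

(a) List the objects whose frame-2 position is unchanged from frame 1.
the green star, the red square, the pink star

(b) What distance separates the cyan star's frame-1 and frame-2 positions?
0.5

The cyan star moved from (5.9, 4.7) to (6.4, 4.9), a distance of √(0.5² + 0.2²) ≈ 0.5.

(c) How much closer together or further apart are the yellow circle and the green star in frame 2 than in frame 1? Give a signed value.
-1.3

Distance in frame 1: 5.0. Distance in frame 2: 3.7.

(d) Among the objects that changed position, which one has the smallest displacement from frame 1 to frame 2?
the cyan star

(moved 0.5)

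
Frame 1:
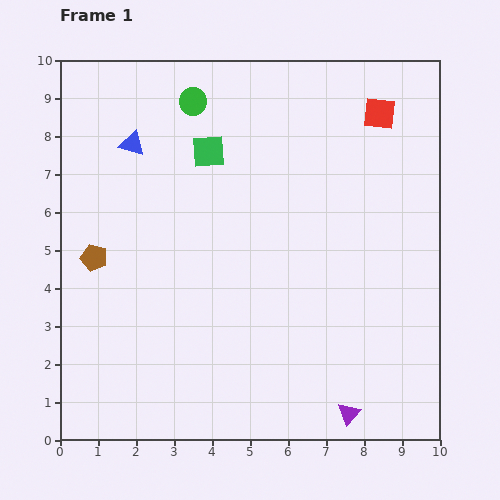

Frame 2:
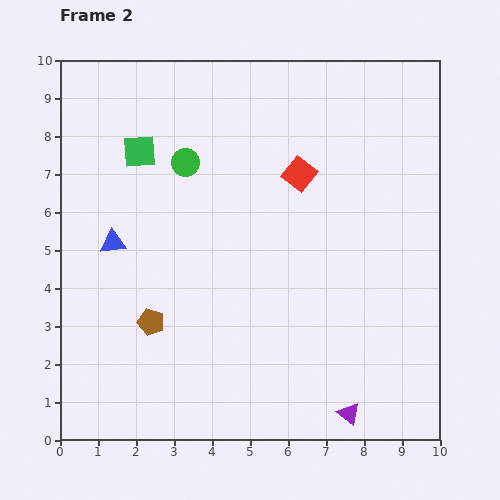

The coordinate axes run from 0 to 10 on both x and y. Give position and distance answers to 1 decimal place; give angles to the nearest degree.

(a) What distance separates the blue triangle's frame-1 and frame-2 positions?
2.6

The blue triangle moved from (1.9, 7.8) to (1.4, 5.2), a distance of √(0.5² + 2.6²) ≈ 2.6.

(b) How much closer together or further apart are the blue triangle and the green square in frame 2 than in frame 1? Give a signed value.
+0.5

Distance in frame 1: 2.0. Distance in frame 2: 2.5.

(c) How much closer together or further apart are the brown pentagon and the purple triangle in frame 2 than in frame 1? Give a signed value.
-2.2

Distance in frame 1: 7.9. Distance in frame 2: 5.7.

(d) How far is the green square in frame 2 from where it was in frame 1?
1.8

The green square moved from (3.9, 7.6) to (2.1, 7.6), a distance of √(1.8² + 0.0²) ≈ 1.8.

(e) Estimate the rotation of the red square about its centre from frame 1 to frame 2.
32° clockwise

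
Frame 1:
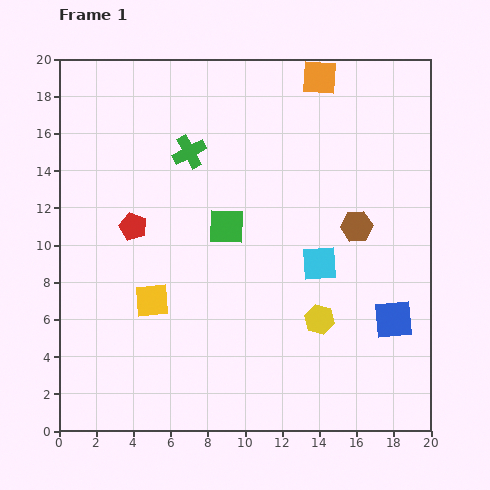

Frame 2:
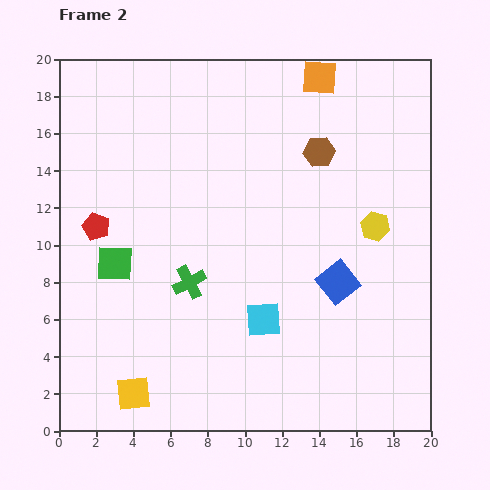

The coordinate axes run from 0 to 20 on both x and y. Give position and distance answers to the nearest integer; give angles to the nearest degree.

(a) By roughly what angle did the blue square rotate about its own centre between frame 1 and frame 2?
32° counter-clockwise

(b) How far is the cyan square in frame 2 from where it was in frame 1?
4

The cyan square moved from (14, 9) to (11, 6), a distance of √(3² + 3²) ≈ 4.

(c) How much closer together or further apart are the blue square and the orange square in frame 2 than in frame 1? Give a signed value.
-3

Distance in frame 1: 14. Distance in frame 2: 11.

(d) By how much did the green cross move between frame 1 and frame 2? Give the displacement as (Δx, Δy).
(0, -7)

The green cross was at (7, 15) in frame 1 and (7, 8) in frame 2.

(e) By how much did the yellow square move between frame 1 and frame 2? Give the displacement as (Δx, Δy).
(-1, -5)

The yellow square was at (5, 7) in frame 1 and (4, 2) in frame 2.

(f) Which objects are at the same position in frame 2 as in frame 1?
the orange square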